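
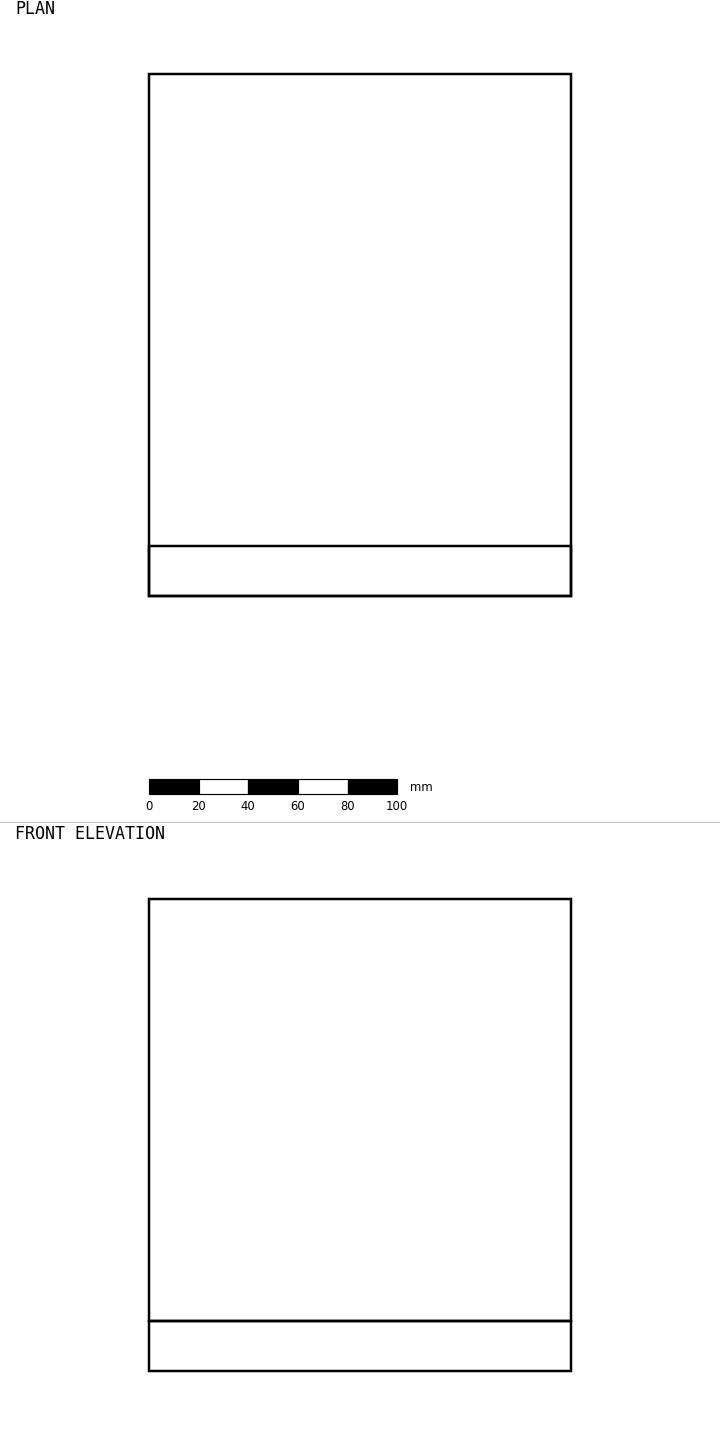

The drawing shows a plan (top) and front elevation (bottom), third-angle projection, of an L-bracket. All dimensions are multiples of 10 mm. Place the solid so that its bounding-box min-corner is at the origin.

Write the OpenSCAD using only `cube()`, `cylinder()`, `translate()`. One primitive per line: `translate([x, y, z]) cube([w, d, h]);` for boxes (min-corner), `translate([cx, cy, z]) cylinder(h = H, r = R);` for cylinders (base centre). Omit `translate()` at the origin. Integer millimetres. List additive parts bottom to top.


cube([170, 210, 20]);
translate([0, 0, 20]) cube([170, 20, 170]);


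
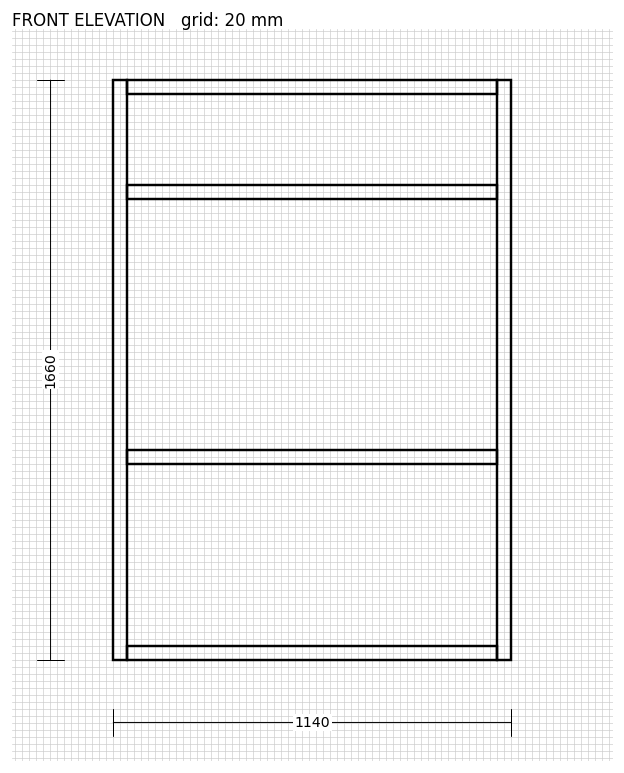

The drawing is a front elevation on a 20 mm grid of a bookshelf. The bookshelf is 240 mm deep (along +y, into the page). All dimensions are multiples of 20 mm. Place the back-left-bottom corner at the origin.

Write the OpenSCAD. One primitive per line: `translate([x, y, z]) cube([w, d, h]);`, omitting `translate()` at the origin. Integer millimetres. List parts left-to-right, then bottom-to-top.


cube([40, 240, 1660]);
translate([40, 0, 0]) cube([1060, 240, 40]);
translate([40, 0, 560]) cube([1060, 240, 40]);
translate([40, 0, 1320]) cube([1060, 240, 40]);
translate([40, 0, 1620]) cube([1060, 240, 40]);
translate([1100, 0, 0]) cube([40, 240, 1660]);


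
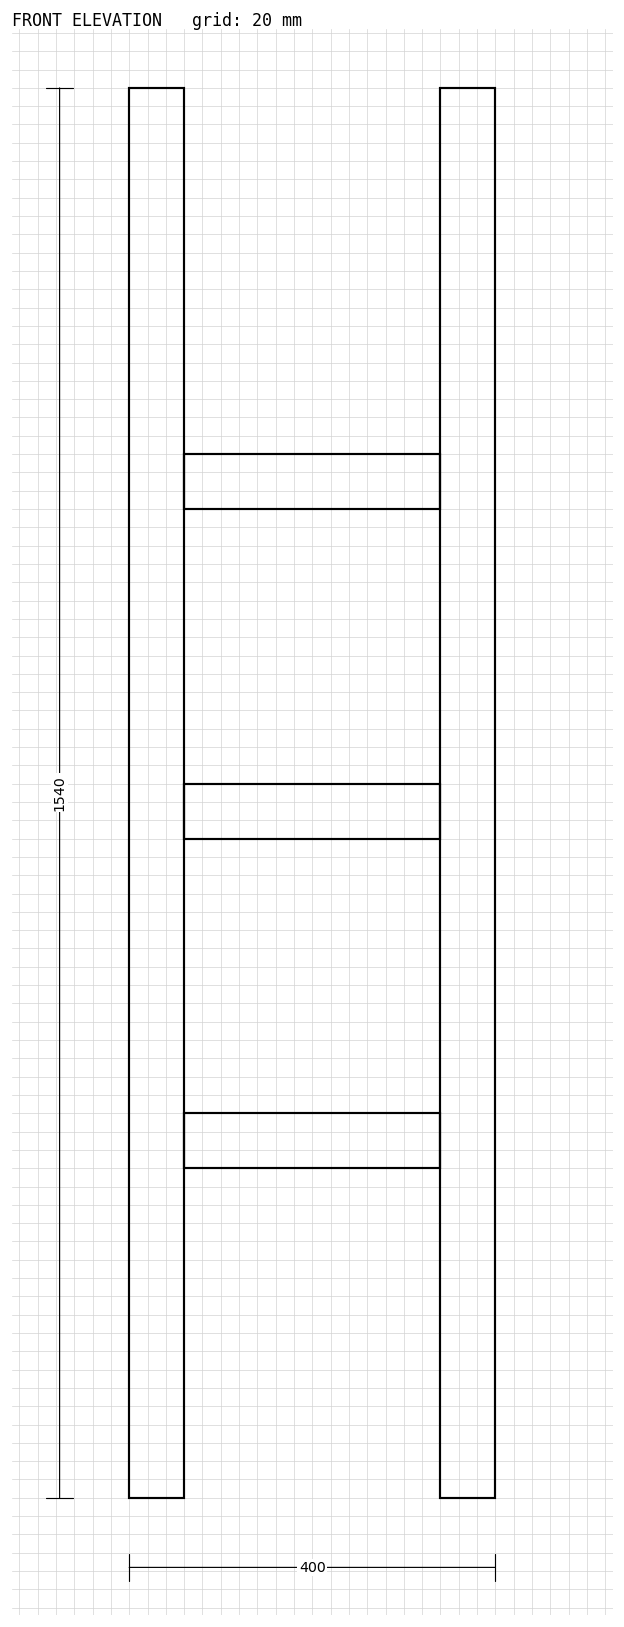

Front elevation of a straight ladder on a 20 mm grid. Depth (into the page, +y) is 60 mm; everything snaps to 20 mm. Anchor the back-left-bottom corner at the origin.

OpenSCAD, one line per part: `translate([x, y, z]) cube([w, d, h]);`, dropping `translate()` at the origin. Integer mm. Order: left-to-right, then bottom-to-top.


cube([60, 60, 1540]);
translate([60, 0, 360]) cube([280, 60, 60]);
translate([60, 0, 720]) cube([280, 60, 60]);
translate([60, 0, 1080]) cube([280, 60, 60]);
translate([340, 0, 0]) cube([60, 60, 1540]);


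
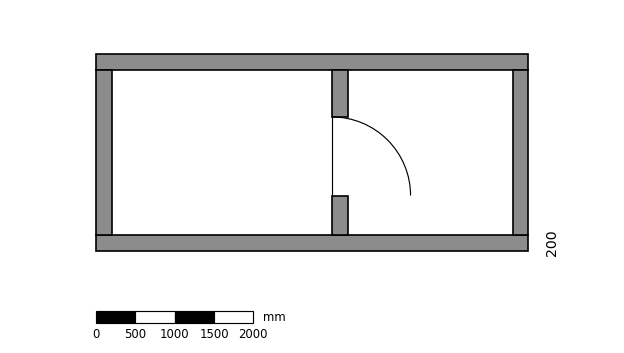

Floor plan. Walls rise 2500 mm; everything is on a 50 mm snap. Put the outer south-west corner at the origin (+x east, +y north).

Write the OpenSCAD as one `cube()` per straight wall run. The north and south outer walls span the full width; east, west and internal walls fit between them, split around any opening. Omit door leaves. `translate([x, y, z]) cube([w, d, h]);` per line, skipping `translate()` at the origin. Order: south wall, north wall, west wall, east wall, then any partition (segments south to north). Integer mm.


cube([5500, 200, 2500]);
translate([0, 2300, 0]) cube([5500, 200, 2500]);
translate([0, 200, 0]) cube([200, 2100, 2500]);
translate([5300, 200, 0]) cube([200, 2100, 2500]);
translate([3000, 200, 0]) cube([200, 500, 2500]);
translate([3000, 1700, 0]) cube([200, 600, 2500]);


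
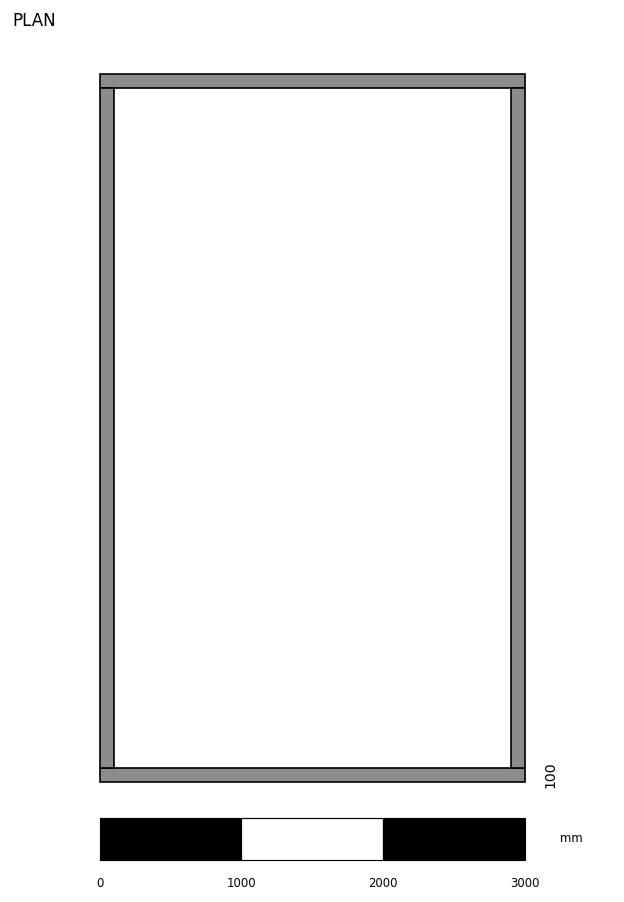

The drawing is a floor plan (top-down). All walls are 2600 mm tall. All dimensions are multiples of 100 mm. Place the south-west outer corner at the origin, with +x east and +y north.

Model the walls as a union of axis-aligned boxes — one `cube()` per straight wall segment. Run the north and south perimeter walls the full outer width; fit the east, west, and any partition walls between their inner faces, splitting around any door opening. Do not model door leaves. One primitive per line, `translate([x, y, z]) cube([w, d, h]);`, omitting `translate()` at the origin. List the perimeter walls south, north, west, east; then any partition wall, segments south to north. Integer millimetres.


cube([3000, 100, 2600]);
translate([0, 4900, 0]) cube([3000, 100, 2600]);
translate([0, 100, 0]) cube([100, 4800, 2600]);
translate([2900, 100, 0]) cube([100, 4800, 2600]);


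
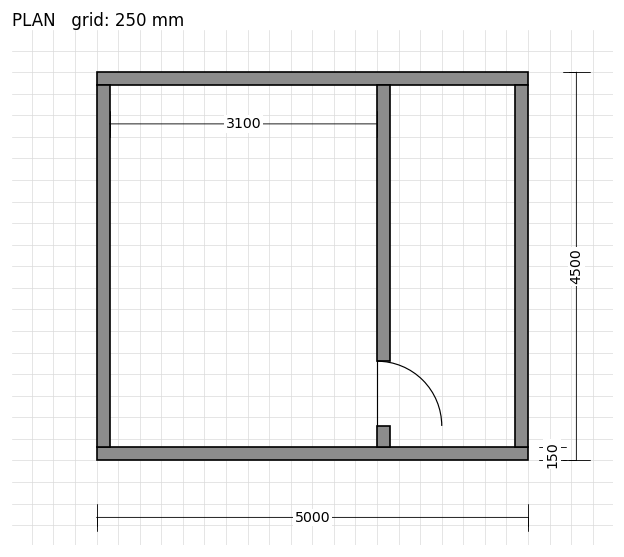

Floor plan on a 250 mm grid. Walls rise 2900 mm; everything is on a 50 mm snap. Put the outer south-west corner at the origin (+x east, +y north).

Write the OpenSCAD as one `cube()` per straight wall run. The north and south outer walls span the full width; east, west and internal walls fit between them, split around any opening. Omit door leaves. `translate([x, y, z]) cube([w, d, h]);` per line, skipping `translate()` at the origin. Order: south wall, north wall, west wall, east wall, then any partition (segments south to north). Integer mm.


cube([5000, 150, 2900]);
translate([0, 4350, 0]) cube([5000, 150, 2900]);
translate([0, 150, 0]) cube([150, 4200, 2900]);
translate([4850, 150, 0]) cube([150, 4200, 2900]);
translate([3250, 150, 0]) cube([150, 250, 2900]);
translate([3250, 1150, 0]) cube([150, 3200, 2900]);


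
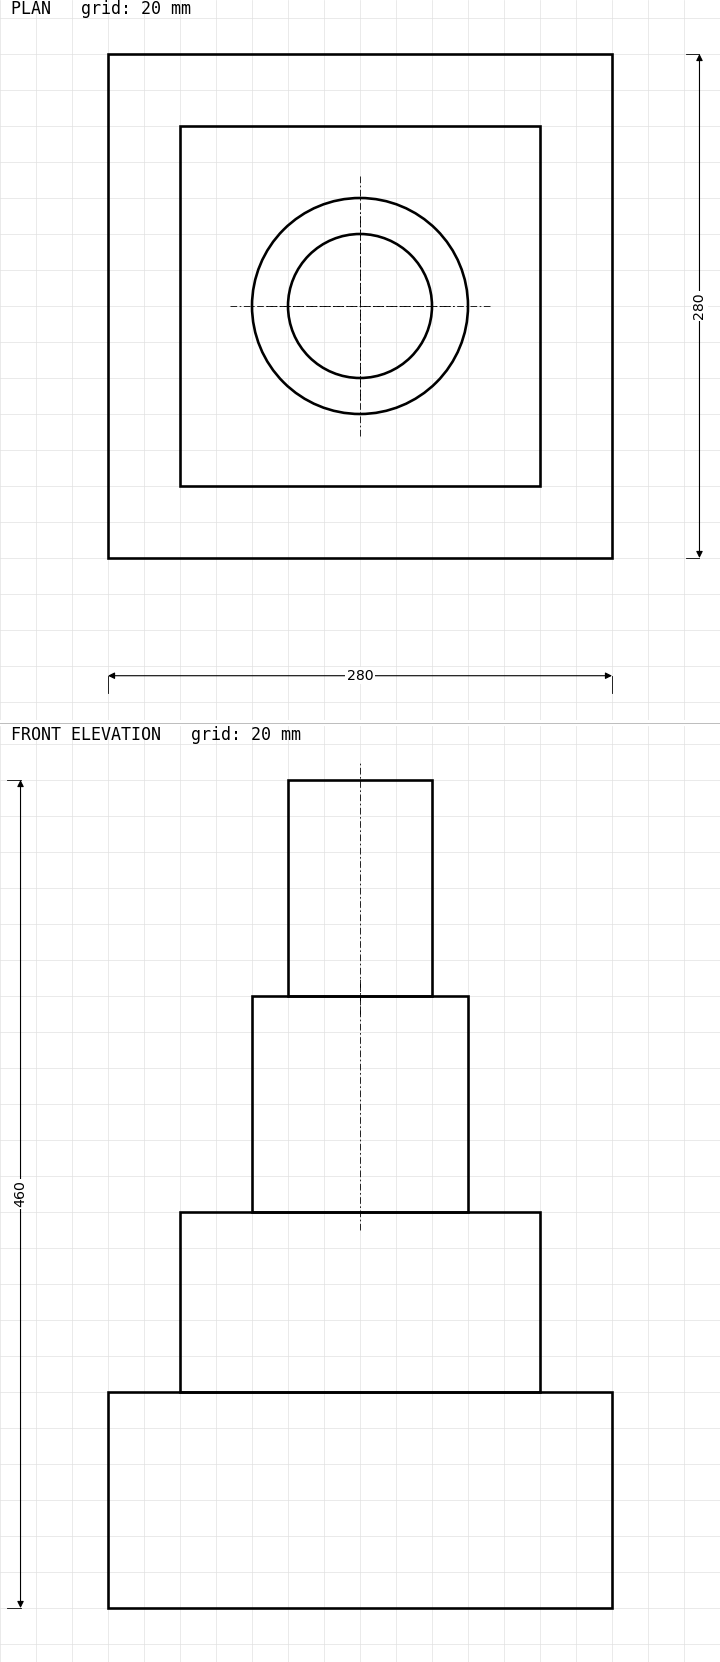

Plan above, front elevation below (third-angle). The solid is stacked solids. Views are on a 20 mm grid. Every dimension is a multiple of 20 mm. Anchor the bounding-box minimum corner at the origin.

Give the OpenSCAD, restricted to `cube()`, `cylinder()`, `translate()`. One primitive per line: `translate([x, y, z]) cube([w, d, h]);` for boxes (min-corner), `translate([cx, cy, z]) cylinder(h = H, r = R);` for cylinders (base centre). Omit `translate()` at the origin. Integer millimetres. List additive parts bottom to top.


cube([280, 280, 120]);
translate([40, 40, 120]) cube([200, 200, 100]);
translate([140, 140, 220]) cylinder(h = 120, r = 60);
translate([140, 140, 340]) cylinder(h = 120, r = 40);


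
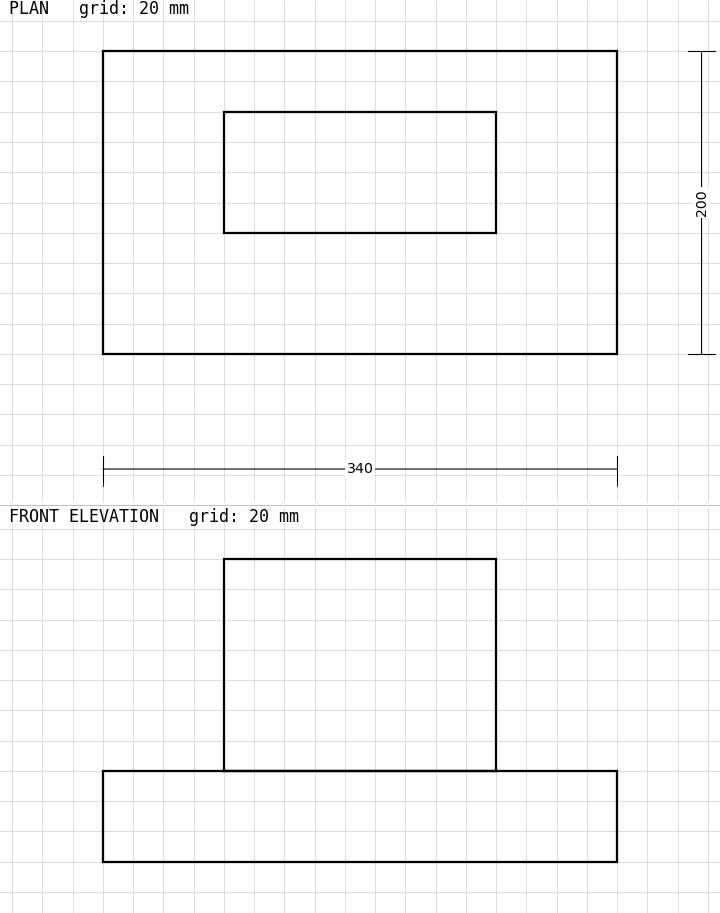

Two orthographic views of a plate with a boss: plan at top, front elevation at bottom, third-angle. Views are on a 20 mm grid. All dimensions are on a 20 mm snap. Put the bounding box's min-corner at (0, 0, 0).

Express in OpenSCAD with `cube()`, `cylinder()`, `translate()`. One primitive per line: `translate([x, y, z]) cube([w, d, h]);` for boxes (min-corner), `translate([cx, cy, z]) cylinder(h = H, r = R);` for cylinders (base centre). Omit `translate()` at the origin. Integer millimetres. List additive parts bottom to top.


cube([340, 200, 60]);
translate([80, 80, 60]) cube([180, 80, 140]);


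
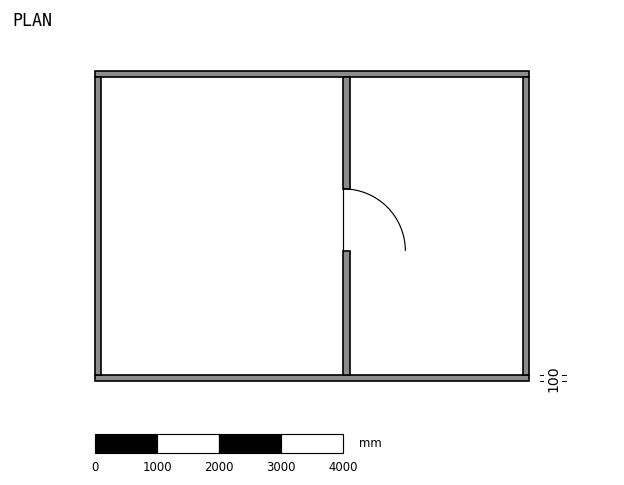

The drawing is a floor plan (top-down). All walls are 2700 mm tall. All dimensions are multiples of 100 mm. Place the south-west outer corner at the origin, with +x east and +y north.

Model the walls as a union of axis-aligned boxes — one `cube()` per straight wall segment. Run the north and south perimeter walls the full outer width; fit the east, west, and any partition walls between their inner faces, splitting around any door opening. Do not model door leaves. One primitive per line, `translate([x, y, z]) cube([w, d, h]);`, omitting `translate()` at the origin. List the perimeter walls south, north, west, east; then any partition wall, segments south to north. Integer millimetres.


cube([7000, 100, 2700]);
translate([0, 4900, 0]) cube([7000, 100, 2700]);
translate([0, 100, 0]) cube([100, 4800, 2700]);
translate([6900, 100, 0]) cube([100, 4800, 2700]);
translate([4000, 100, 0]) cube([100, 2000, 2700]);
translate([4000, 3100, 0]) cube([100, 1800, 2700]);


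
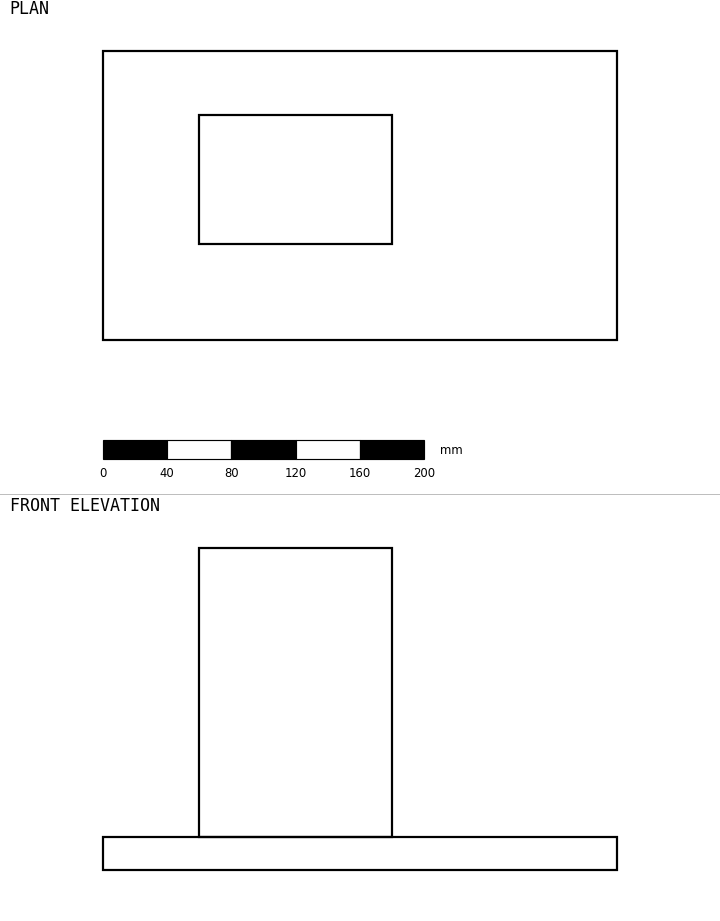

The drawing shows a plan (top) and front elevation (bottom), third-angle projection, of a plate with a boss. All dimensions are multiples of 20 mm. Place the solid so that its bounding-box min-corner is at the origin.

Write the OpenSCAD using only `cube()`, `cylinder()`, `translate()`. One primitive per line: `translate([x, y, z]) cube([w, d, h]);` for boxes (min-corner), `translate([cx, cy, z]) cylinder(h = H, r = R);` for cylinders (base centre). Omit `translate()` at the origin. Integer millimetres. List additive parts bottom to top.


cube([320, 180, 20]);
translate([60, 60, 20]) cube([120, 80, 180]);


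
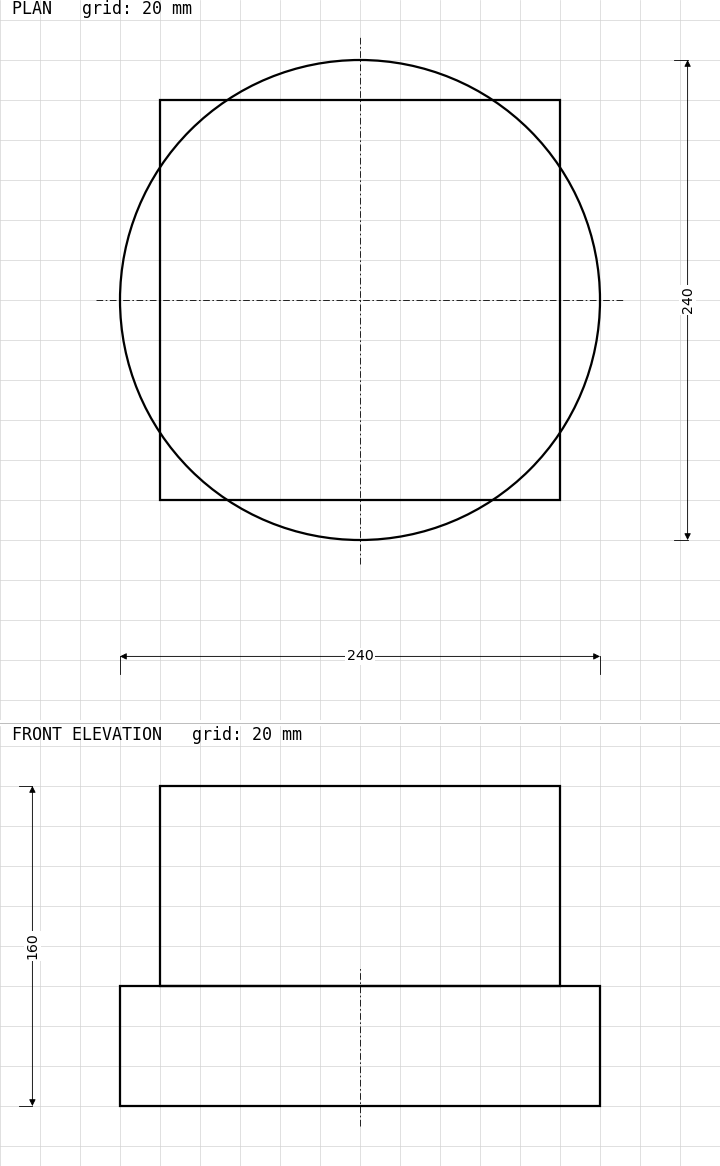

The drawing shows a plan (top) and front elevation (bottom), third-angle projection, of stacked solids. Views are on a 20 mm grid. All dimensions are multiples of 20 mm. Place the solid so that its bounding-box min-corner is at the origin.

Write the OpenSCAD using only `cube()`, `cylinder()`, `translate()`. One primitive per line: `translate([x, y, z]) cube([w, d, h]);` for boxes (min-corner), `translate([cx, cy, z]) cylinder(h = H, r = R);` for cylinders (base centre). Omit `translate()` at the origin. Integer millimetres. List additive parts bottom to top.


translate([120, 120, 0]) cylinder(h = 60, r = 120);
translate([20, 20, 60]) cube([200, 200, 100]);


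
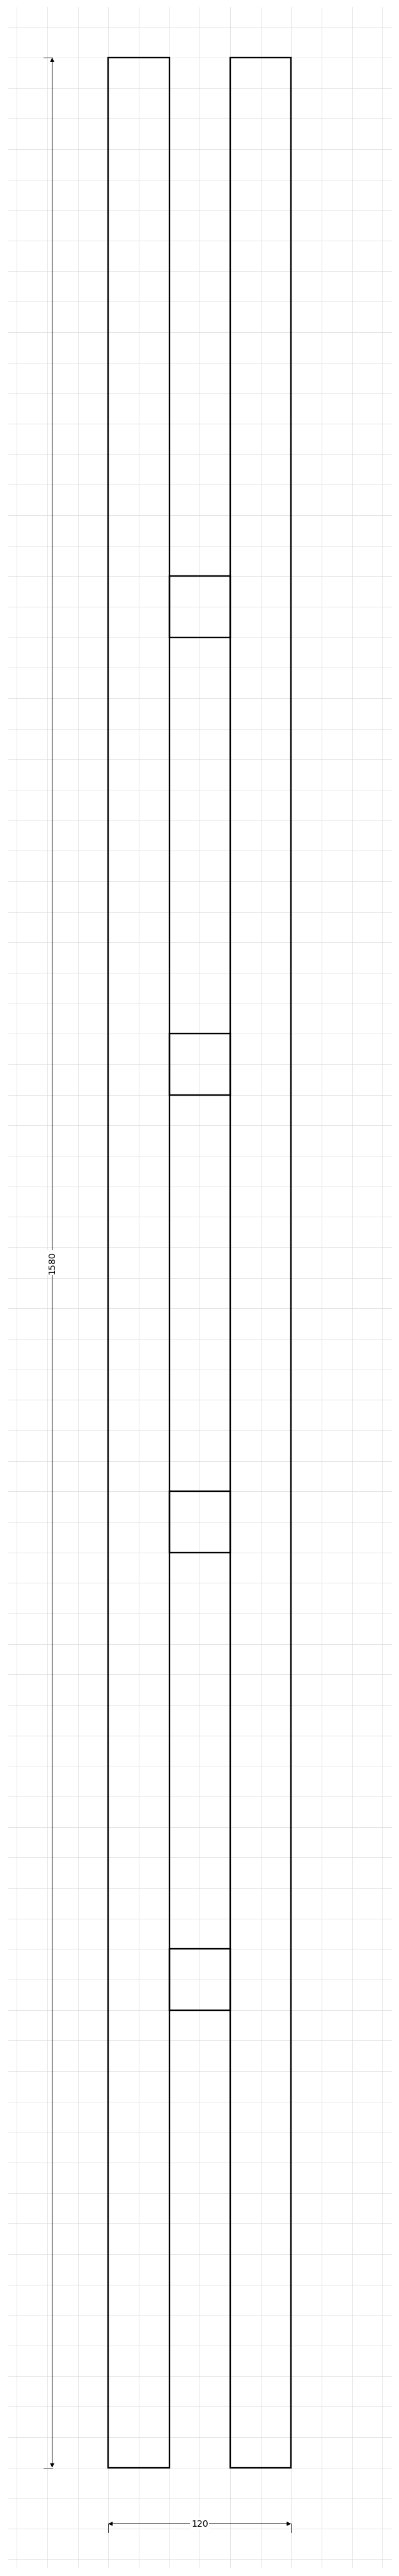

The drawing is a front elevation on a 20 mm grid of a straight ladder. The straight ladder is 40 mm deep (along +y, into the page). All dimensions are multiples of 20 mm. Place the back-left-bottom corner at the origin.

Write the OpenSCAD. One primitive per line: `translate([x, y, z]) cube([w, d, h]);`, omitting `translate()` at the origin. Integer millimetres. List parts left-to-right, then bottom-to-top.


cube([40, 40, 1580]);
translate([40, 0, 300]) cube([40, 40, 40]);
translate([40, 0, 600]) cube([40, 40, 40]);
translate([40, 0, 900]) cube([40, 40, 40]);
translate([40, 0, 1200]) cube([40, 40, 40]);
translate([80, 0, 0]) cube([40, 40, 1580]);


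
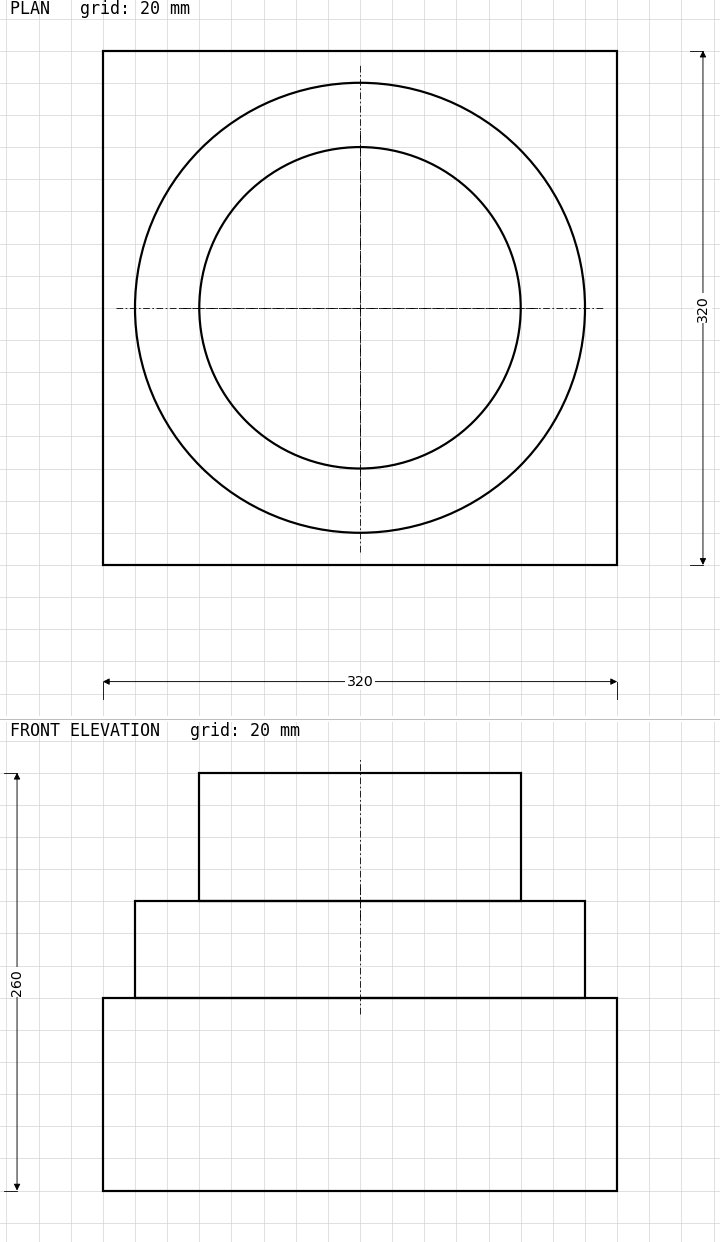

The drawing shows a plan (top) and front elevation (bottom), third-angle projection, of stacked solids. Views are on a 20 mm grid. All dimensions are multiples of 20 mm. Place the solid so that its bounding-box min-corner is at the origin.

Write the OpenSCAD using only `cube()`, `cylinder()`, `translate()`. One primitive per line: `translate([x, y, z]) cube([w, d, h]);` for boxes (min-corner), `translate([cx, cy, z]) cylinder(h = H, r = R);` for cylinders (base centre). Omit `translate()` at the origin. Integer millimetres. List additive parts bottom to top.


cube([320, 320, 120]);
translate([160, 160, 120]) cylinder(h = 60, r = 140);
translate([160, 160, 180]) cylinder(h = 80, r = 100);


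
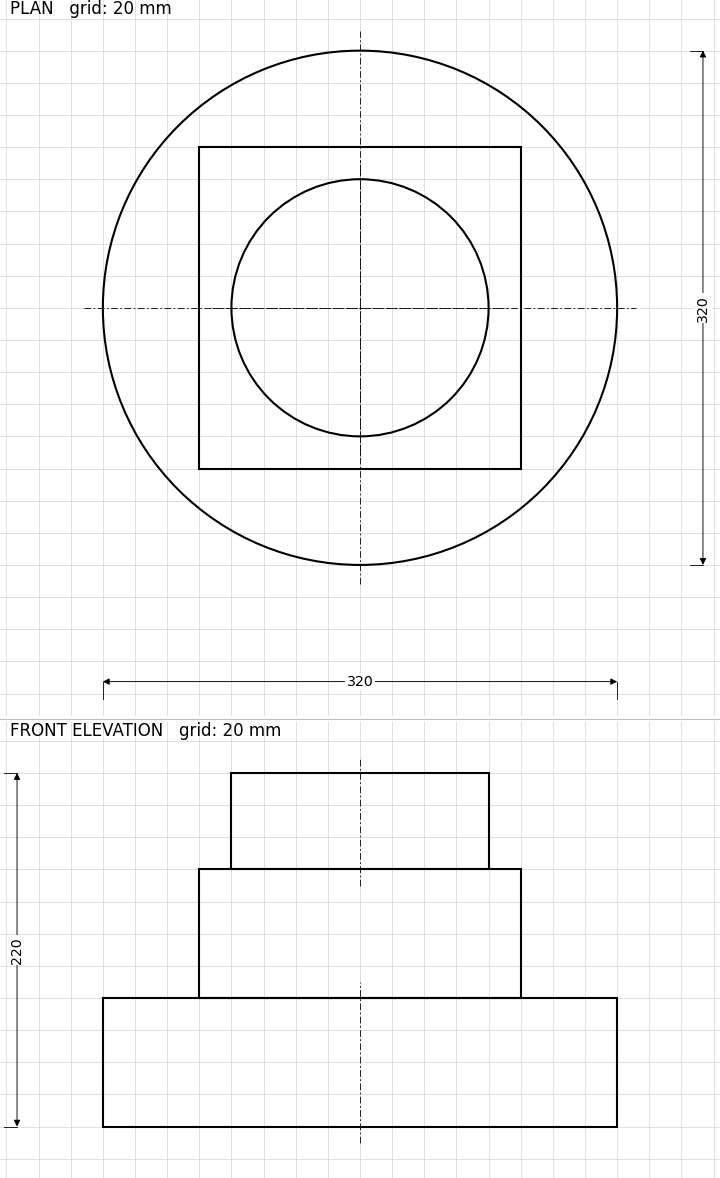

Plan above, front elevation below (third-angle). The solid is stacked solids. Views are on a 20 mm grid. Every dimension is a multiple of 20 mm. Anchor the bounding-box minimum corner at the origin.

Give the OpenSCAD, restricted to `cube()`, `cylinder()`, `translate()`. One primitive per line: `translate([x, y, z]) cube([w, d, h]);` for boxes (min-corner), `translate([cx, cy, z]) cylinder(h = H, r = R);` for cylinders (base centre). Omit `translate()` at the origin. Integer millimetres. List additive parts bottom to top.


translate([160, 160, 0]) cylinder(h = 80, r = 160);
translate([60, 60, 80]) cube([200, 200, 80]);
translate([160, 160, 160]) cylinder(h = 60, r = 80);


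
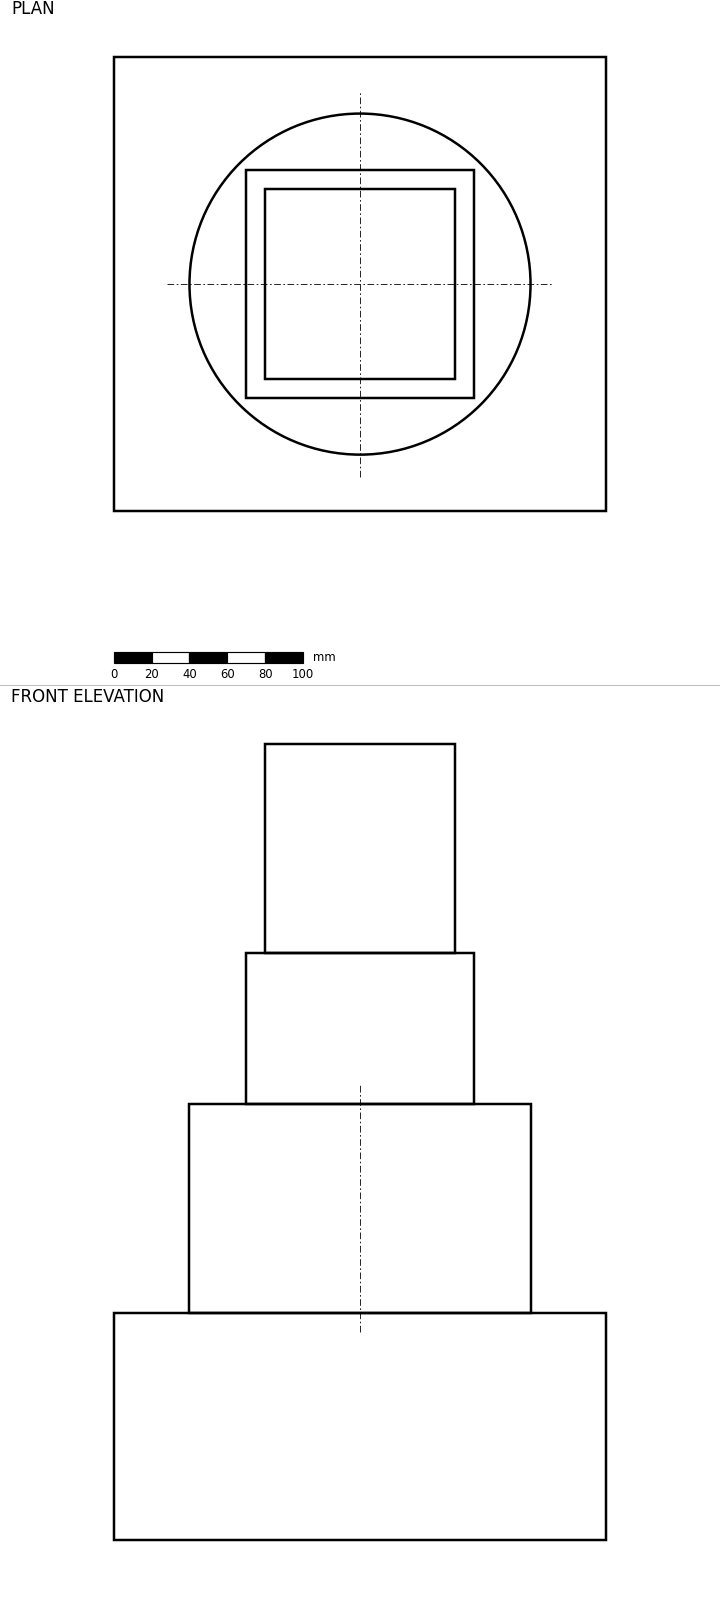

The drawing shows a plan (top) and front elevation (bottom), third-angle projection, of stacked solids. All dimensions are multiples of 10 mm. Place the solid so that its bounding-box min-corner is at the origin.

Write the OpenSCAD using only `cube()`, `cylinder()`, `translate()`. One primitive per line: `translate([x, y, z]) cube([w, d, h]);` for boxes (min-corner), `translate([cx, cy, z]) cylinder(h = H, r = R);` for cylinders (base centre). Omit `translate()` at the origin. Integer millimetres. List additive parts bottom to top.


cube([260, 240, 120]);
translate([130, 120, 120]) cylinder(h = 110, r = 90);
translate([70, 60, 230]) cube([120, 120, 80]);
translate([80, 70, 310]) cube([100, 100, 110]);


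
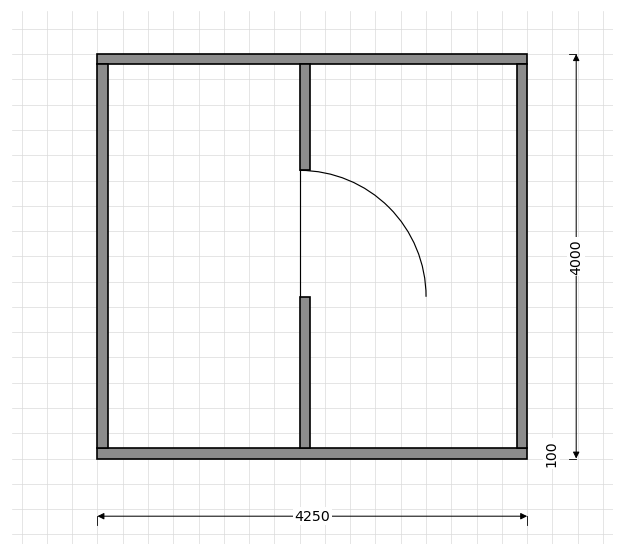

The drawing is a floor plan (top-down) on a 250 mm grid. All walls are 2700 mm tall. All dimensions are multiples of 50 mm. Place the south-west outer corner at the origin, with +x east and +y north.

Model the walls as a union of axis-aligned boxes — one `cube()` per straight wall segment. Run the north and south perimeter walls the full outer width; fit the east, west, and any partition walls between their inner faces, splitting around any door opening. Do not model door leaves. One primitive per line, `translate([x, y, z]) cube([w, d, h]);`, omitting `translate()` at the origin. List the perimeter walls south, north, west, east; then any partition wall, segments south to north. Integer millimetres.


cube([4250, 100, 2700]);
translate([0, 3900, 0]) cube([4250, 100, 2700]);
translate([0, 100, 0]) cube([100, 3800, 2700]);
translate([4150, 100, 0]) cube([100, 3800, 2700]);
translate([2000, 100, 0]) cube([100, 1500, 2700]);
translate([2000, 2850, 0]) cube([100, 1050, 2700]);


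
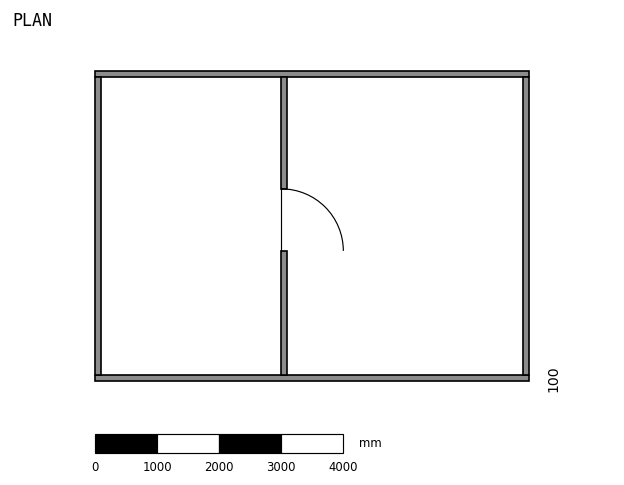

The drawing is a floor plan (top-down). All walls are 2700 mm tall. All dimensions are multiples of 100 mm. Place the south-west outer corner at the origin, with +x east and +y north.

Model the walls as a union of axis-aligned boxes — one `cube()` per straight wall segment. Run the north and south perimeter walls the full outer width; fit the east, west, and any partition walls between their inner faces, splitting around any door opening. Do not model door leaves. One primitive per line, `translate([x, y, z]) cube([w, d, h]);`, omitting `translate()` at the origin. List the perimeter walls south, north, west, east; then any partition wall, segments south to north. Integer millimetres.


cube([7000, 100, 2700]);
translate([0, 4900, 0]) cube([7000, 100, 2700]);
translate([0, 100, 0]) cube([100, 4800, 2700]);
translate([6900, 100, 0]) cube([100, 4800, 2700]);
translate([3000, 100, 0]) cube([100, 2000, 2700]);
translate([3000, 3100, 0]) cube([100, 1800, 2700]);


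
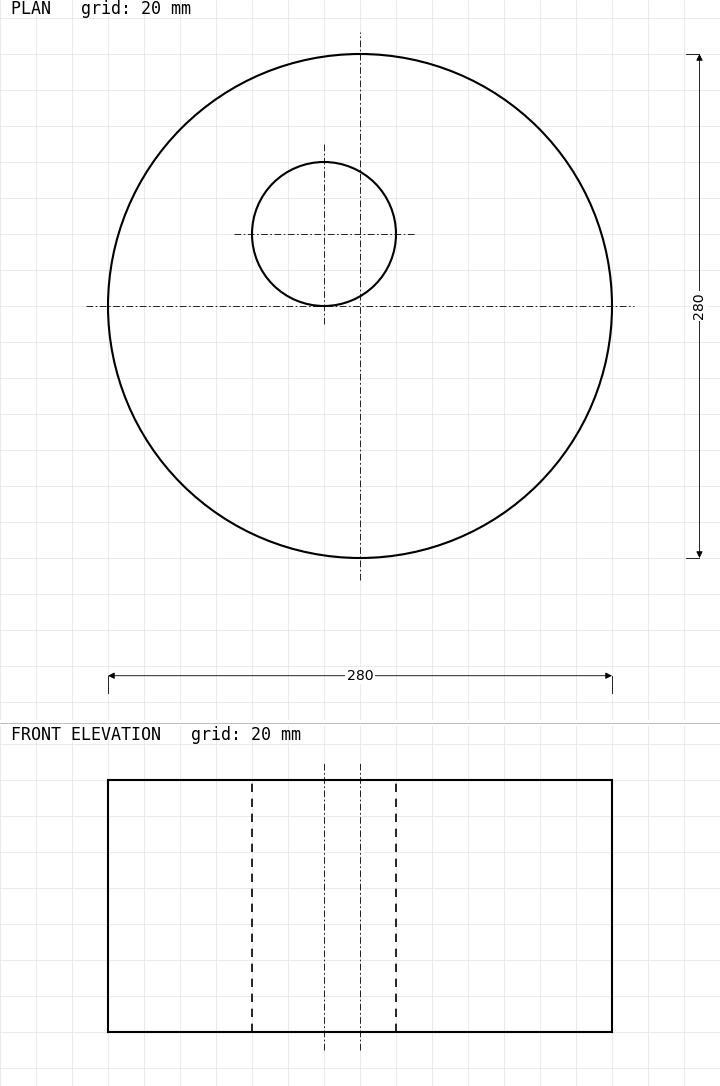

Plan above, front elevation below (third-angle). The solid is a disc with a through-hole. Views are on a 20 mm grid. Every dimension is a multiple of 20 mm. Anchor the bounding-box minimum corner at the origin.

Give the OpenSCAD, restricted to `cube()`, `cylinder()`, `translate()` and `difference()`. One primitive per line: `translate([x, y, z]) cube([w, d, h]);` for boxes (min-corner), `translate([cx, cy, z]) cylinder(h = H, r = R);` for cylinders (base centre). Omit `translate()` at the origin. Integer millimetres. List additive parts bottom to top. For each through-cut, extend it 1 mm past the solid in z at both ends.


difference() {
  translate([140, 140, 0]) cylinder(h = 140, r = 140);
  translate([120, 180, -1]) cylinder(h = 142, r = 40);
}


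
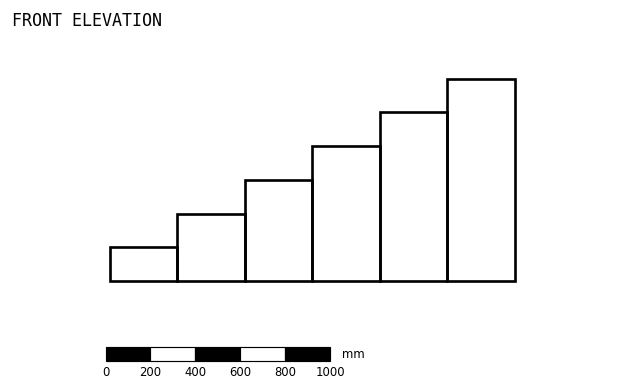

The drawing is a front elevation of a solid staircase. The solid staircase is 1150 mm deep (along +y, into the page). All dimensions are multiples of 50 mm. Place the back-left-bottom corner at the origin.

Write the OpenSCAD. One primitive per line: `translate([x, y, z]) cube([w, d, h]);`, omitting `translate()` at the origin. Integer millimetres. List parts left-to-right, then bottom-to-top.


cube([300, 1150, 150]);
translate([300, 0, 0]) cube([300, 1150, 300]);
translate([600, 0, 0]) cube([300, 1150, 450]);
translate([900, 0, 0]) cube([300, 1150, 600]);
translate([1200, 0, 0]) cube([300, 1150, 750]);
translate([1500, 0, 0]) cube([300, 1150, 900]);


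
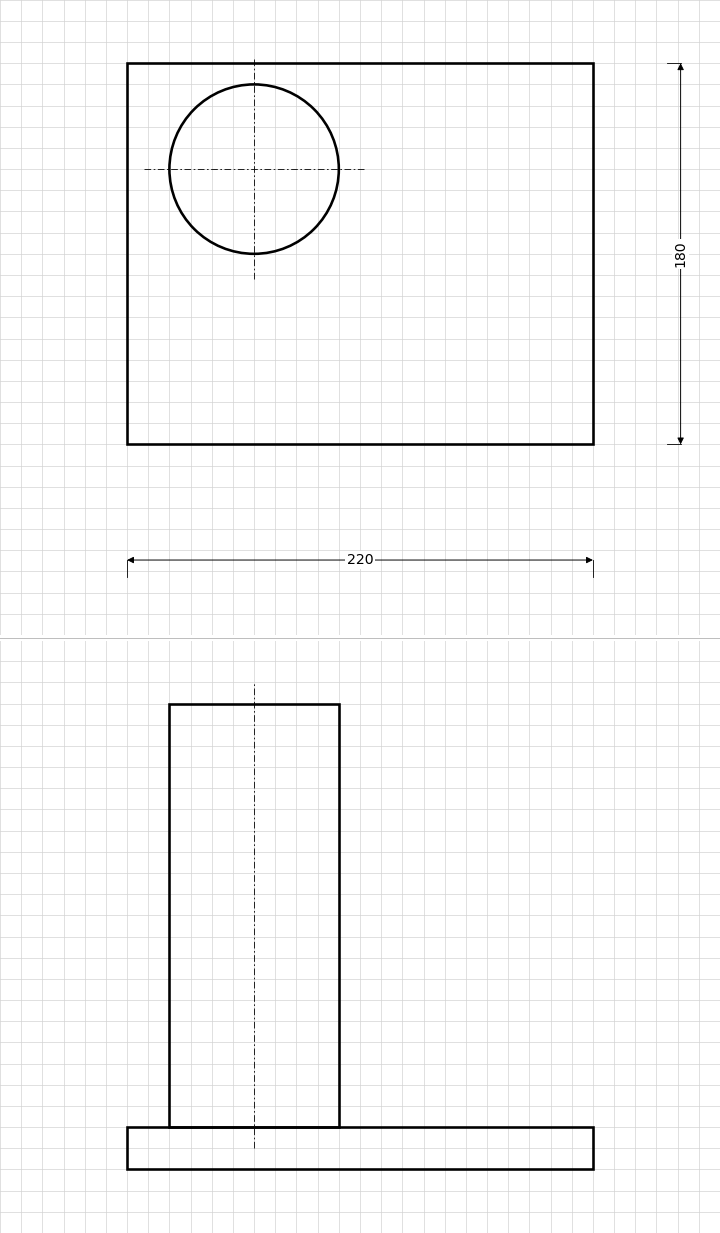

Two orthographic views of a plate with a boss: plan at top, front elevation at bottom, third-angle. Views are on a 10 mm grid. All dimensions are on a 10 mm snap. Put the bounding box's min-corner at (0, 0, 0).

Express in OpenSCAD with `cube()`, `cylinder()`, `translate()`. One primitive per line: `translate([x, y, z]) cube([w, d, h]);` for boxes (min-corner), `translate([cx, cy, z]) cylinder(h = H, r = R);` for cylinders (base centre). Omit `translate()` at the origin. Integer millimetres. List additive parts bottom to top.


cube([220, 180, 20]);
translate([60, 130, 20]) cylinder(h = 200, r = 40);


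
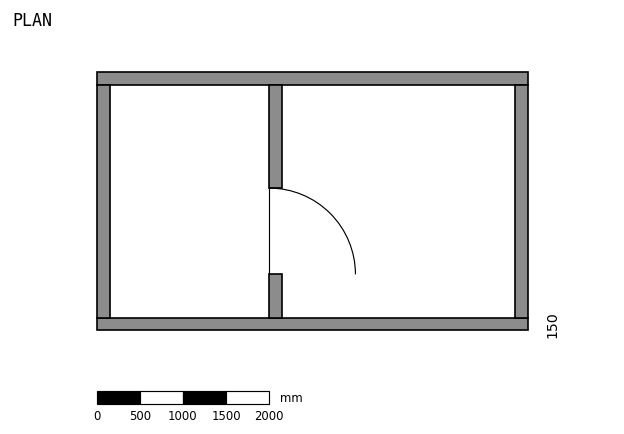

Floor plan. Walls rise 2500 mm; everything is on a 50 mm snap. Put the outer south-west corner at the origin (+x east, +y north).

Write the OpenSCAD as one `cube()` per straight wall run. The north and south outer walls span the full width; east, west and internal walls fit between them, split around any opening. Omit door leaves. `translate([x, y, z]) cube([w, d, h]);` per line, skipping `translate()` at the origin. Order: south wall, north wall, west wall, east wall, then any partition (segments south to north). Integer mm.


cube([5000, 150, 2500]);
translate([0, 2850, 0]) cube([5000, 150, 2500]);
translate([0, 150, 0]) cube([150, 2700, 2500]);
translate([4850, 150, 0]) cube([150, 2700, 2500]);
translate([2000, 150, 0]) cube([150, 500, 2500]);
translate([2000, 1650, 0]) cube([150, 1200, 2500]);


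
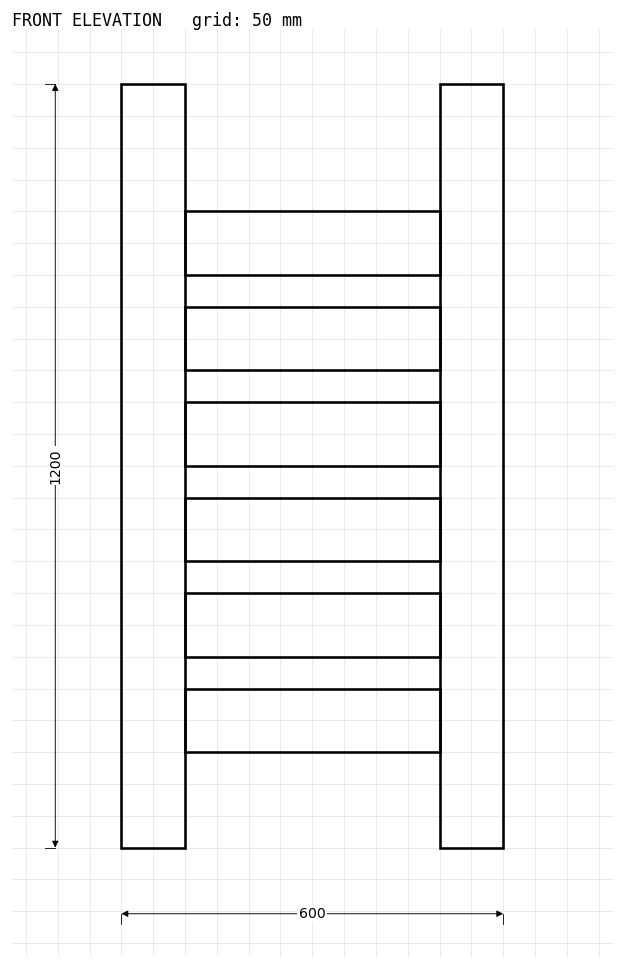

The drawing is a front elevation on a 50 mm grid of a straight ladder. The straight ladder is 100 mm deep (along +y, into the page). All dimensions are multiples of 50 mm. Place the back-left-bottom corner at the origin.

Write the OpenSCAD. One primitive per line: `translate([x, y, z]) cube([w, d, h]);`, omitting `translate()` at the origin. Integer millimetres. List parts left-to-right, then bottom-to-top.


cube([100, 100, 1200]);
translate([100, 0, 150]) cube([400, 100, 100]);
translate([100, 0, 300]) cube([400, 100, 100]);
translate([100, 0, 450]) cube([400, 100, 100]);
translate([100, 0, 600]) cube([400, 100, 100]);
translate([100, 0, 750]) cube([400, 100, 100]);
translate([100, 0, 900]) cube([400, 100, 100]);
translate([500, 0, 0]) cube([100, 100, 1200]);


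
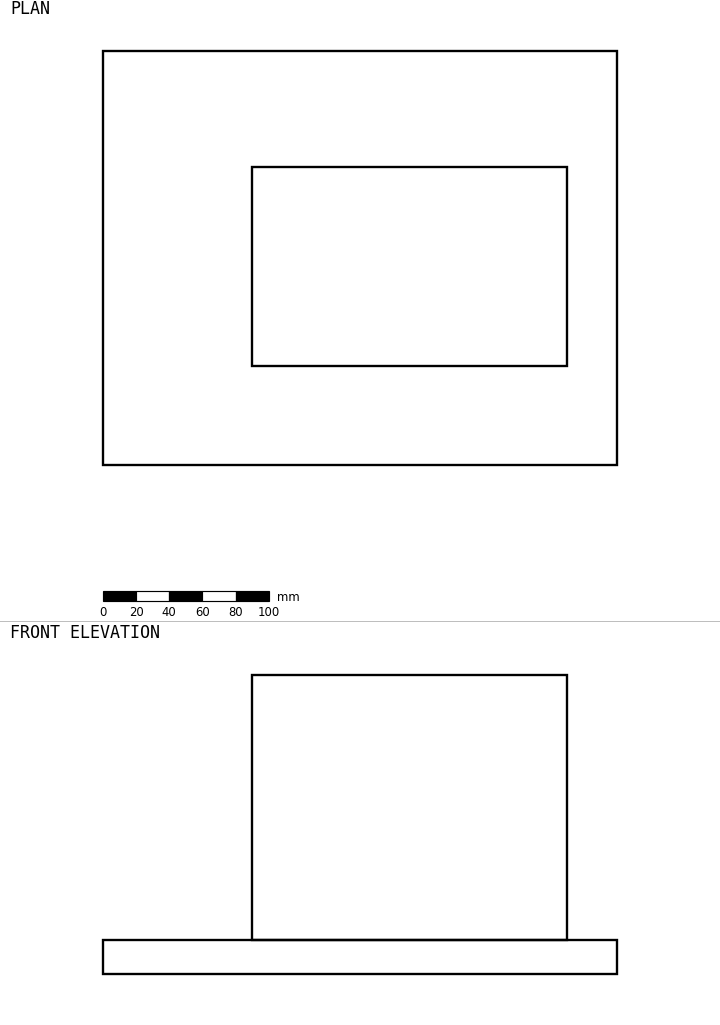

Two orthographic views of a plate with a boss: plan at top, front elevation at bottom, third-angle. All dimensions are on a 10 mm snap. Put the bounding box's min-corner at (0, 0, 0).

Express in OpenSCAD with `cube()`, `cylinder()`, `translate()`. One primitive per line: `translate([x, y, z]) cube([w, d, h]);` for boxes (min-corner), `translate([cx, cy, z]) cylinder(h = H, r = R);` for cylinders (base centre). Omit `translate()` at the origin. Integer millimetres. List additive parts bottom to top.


cube([310, 250, 20]);
translate([90, 60, 20]) cube([190, 120, 160]);


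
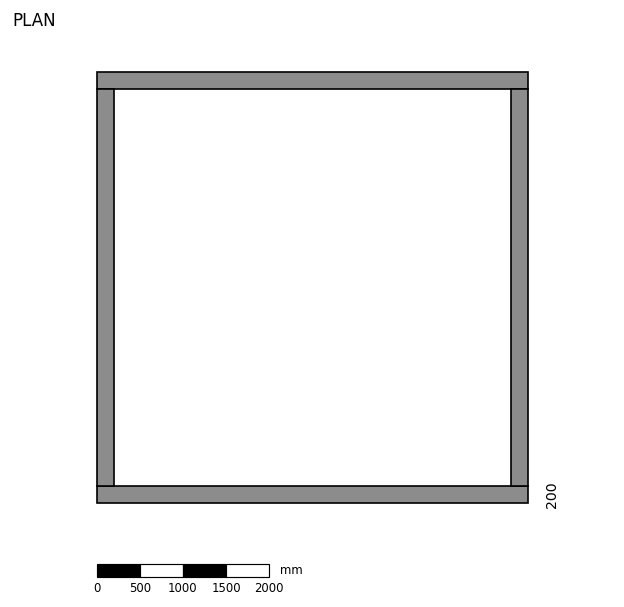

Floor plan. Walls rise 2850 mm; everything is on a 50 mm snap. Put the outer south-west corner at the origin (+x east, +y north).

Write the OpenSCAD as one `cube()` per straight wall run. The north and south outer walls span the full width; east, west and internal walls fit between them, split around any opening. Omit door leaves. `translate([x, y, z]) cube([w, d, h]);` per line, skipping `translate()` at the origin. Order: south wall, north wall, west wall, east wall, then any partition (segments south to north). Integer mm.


cube([5000, 200, 2850]);
translate([0, 4800, 0]) cube([5000, 200, 2850]);
translate([0, 200, 0]) cube([200, 4600, 2850]);
translate([4800, 200, 0]) cube([200, 4600, 2850]);


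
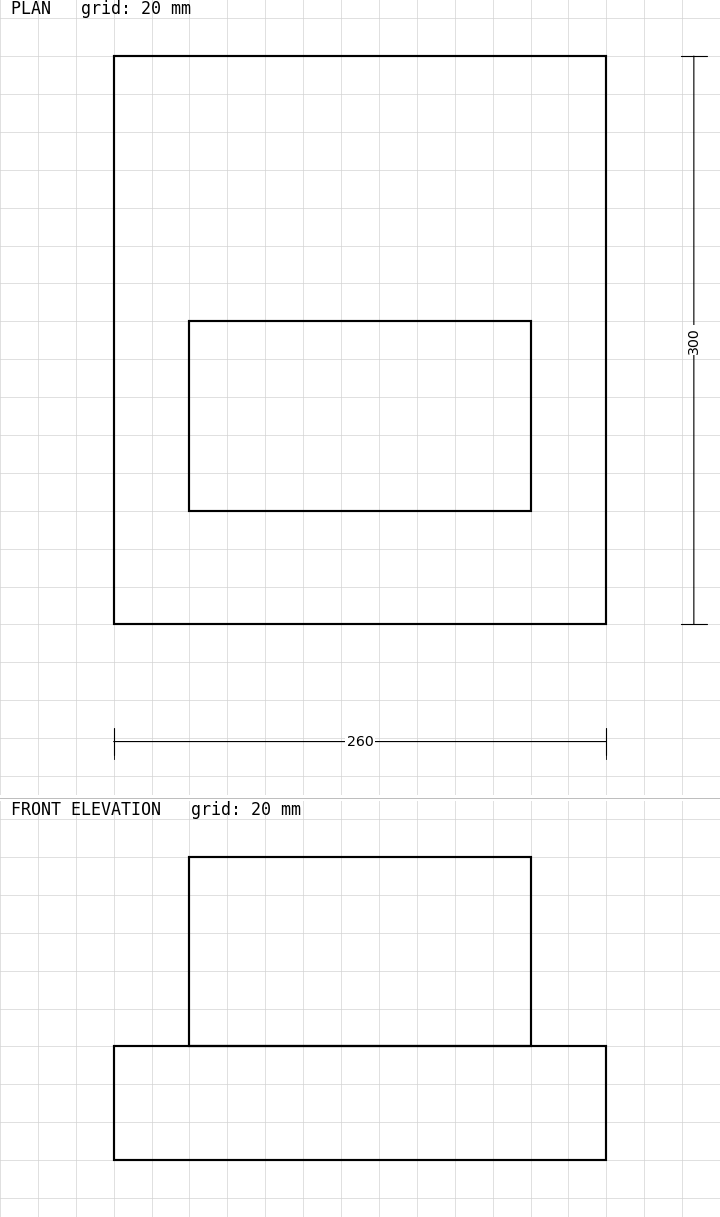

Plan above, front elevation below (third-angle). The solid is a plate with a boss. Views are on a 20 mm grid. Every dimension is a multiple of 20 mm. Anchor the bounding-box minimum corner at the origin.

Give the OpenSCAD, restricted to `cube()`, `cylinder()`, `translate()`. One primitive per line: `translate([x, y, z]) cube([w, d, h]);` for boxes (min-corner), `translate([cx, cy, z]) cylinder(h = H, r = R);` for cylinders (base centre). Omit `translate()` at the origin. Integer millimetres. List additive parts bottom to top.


cube([260, 300, 60]);
translate([40, 60, 60]) cube([180, 100, 100]);


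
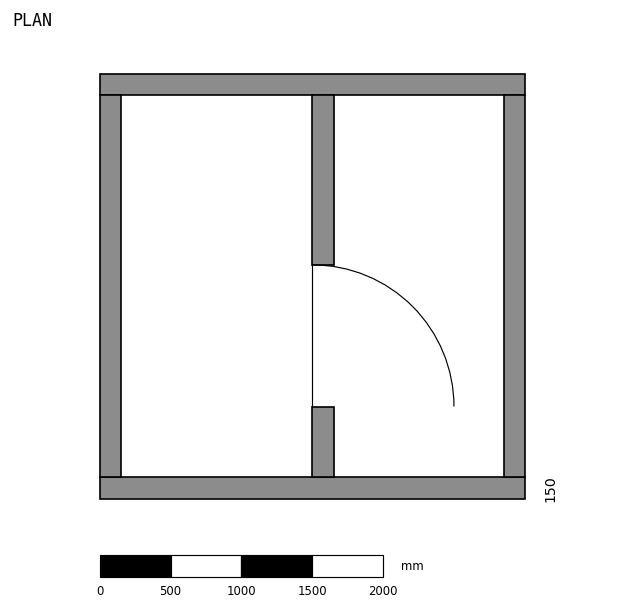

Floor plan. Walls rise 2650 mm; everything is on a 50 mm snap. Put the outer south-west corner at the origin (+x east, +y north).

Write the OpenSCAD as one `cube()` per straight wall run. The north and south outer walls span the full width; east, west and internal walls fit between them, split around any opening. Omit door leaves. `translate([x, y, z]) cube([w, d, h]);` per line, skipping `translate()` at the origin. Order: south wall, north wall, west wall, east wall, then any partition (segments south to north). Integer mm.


cube([3000, 150, 2650]);
translate([0, 2850, 0]) cube([3000, 150, 2650]);
translate([0, 150, 0]) cube([150, 2700, 2650]);
translate([2850, 150, 0]) cube([150, 2700, 2650]);
translate([1500, 150, 0]) cube([150, 500, 2650]);
translate([1500, 1650, 0]) cube([150, 1200, 2650]);


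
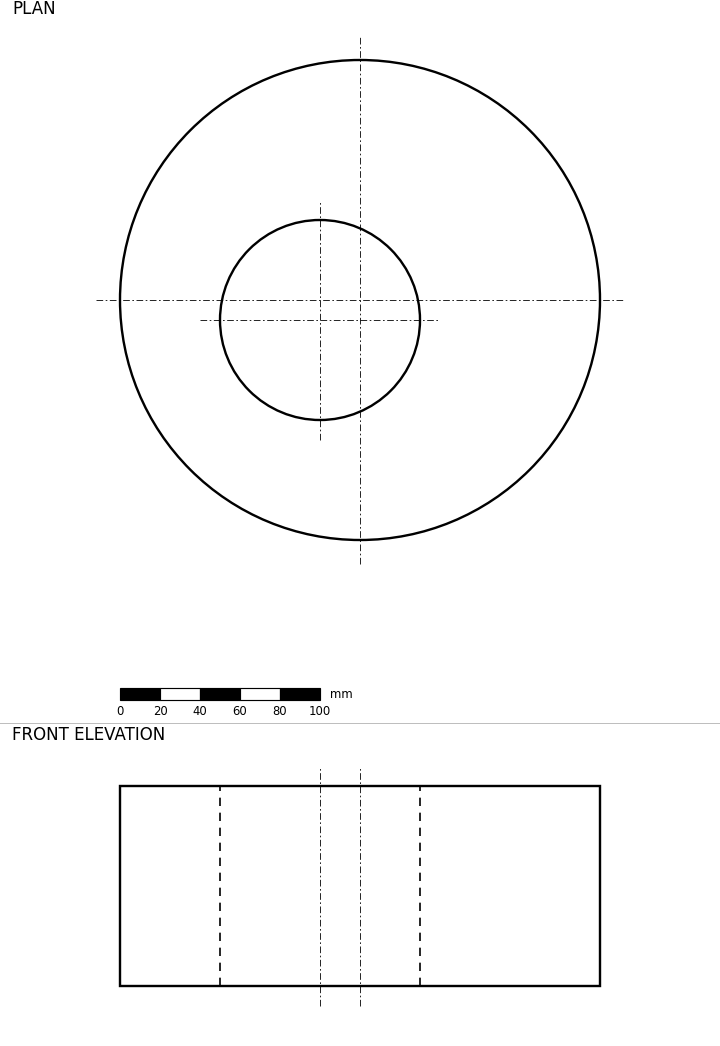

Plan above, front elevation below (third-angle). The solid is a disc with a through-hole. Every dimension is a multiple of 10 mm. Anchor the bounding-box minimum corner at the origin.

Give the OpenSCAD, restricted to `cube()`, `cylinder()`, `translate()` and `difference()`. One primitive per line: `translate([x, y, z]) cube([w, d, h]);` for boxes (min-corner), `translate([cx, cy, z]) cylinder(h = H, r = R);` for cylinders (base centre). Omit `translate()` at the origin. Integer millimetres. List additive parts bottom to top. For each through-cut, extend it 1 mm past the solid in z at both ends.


difference() {
  translate([120, 120, 0]) cylinder(h = 100, r = 120);
  translate([100, 110, -1]) cylinder(h = 102, r = 50);
}


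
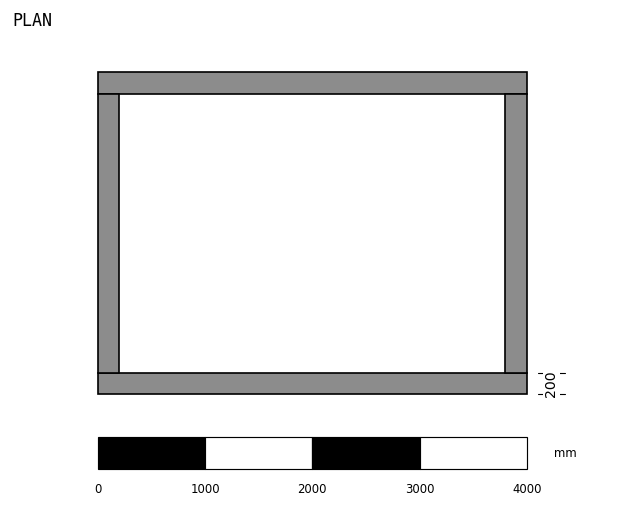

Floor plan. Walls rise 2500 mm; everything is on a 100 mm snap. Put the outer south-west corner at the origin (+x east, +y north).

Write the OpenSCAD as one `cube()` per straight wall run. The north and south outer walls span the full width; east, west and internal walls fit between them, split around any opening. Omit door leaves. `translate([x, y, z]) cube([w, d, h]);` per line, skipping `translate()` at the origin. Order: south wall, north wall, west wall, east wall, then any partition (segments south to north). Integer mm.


cube([4000, 200, 2500]);
translate([0, 2800, 0]) cube([4000, 200, 2500]);
translate([0, 200, 0]) cube([200, 2600, 2500]);
translate([3800, 200, 0]) cube([200, 2600, 2500]);


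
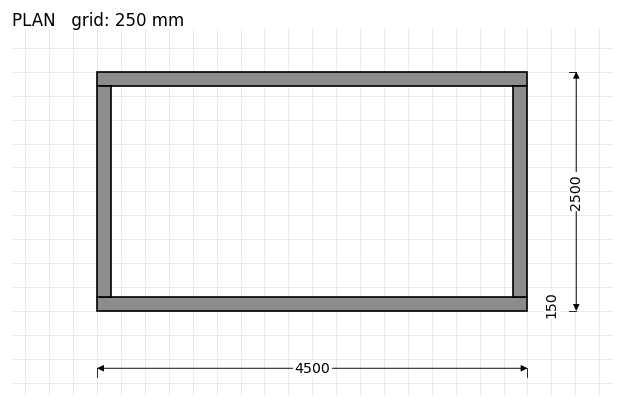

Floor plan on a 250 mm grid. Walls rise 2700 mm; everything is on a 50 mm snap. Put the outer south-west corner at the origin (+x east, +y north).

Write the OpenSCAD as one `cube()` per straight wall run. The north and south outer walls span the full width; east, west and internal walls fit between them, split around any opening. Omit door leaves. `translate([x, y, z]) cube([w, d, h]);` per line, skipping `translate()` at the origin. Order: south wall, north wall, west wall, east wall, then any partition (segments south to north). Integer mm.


cube([4500, 150, 2700]);
translate([0, 2350, 0]) cube([4500, 150, 2700]);
translate([0, 150, 0]) cube([150, 2200, 2700]);
translate([4350, 150, 0]) cube([150, 2200, 2700]);


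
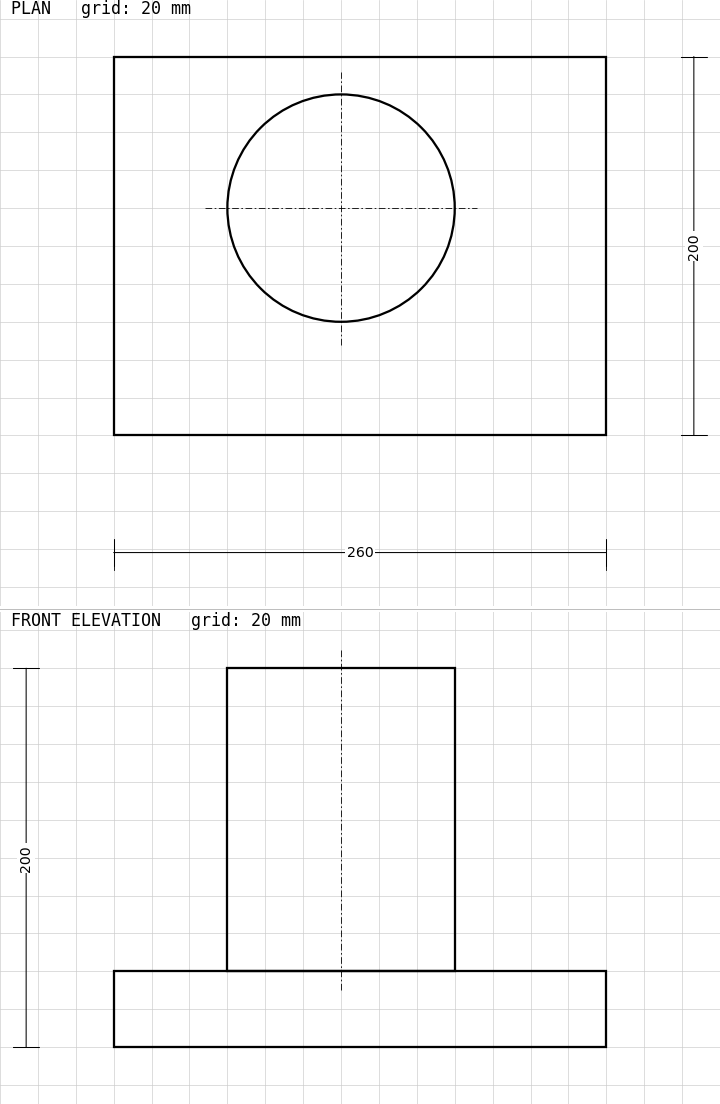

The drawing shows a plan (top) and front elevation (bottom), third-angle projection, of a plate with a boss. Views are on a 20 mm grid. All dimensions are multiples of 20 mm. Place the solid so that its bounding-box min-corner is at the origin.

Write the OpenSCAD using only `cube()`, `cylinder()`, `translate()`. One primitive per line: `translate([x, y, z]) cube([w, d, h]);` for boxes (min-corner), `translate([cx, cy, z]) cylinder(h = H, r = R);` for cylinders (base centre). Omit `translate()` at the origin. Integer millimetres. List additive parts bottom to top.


cube([260, 200, 40]);
translate([120, 120, 40]) cylinder(h = 160, r = 60);


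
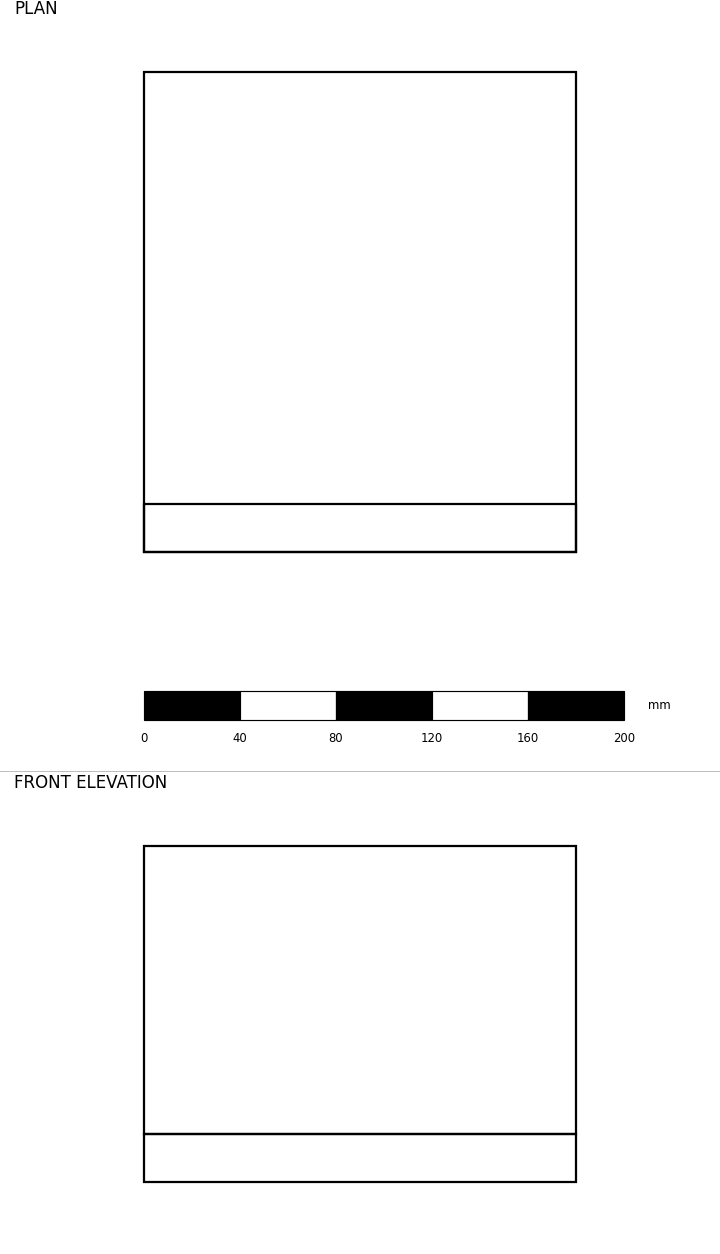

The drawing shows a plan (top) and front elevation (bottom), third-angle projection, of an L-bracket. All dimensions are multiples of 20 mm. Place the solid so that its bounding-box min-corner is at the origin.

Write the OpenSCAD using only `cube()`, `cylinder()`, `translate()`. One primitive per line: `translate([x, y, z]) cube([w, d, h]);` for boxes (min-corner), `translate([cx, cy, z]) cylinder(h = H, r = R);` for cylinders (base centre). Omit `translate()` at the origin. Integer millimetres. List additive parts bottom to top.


cube([180, 200, 20]);
translate([0, 0, 20]) cube([180, 20, 120]);


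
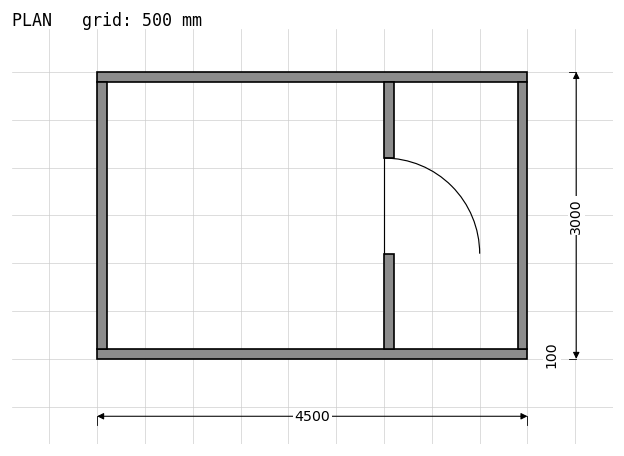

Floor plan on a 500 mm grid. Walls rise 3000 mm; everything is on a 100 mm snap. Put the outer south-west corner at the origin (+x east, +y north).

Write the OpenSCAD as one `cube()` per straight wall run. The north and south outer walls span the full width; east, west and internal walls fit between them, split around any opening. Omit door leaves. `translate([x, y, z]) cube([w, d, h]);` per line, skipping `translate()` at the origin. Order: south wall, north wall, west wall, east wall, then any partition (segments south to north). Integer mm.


cube([4500, 100, 3000]);
translate([0, 2900, 0]) cube([4500, 100, 3000]);
translate([0, 100, 0]) cube([100, 2800, 3000]);
translate([4400, 100, 0]) cube([100, 2800, 3000]);
translate([3000, 100, 0]) cube([100, 1000, 3000]);
translate([3000, 2100, 0]) cube([100, 800, 3000]);


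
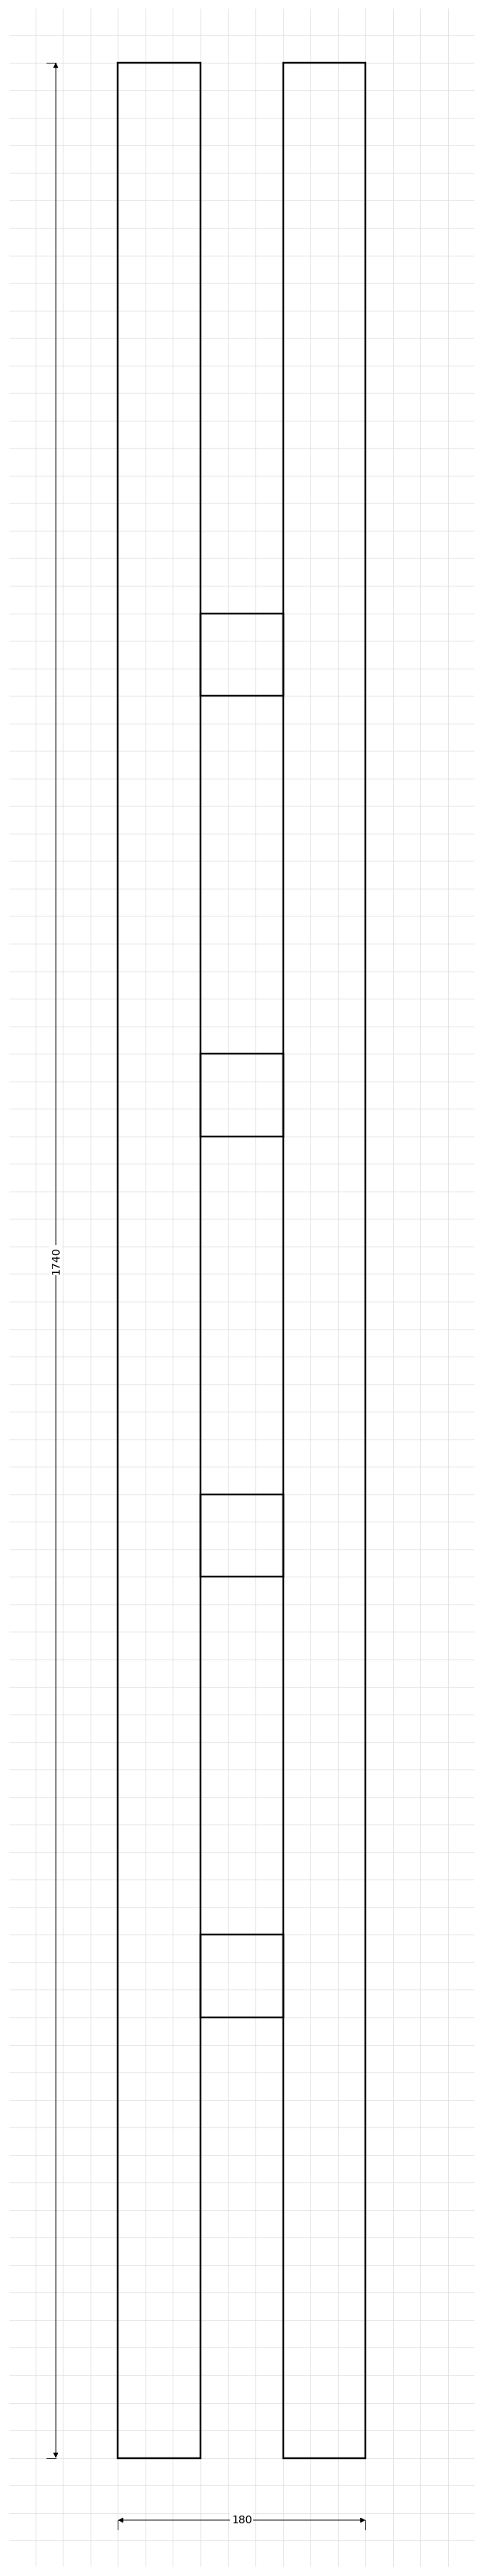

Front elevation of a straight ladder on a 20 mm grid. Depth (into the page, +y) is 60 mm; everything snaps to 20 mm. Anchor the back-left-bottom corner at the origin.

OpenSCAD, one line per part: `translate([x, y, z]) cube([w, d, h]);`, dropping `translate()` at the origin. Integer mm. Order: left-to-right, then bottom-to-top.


cube([60, 60, 1740]);
translate([60, 0, 320]) cube([60, 60, 60]);
translate([60, 0, 640]) cube([60, 60, 60]);
translate([60, 0, 960]) cube([60, 60, 60]);
translate([60, 0, 1280]) cube([60, 60, 60]);
translate([120, 0, 0]) cube([60, 60, 1740]);


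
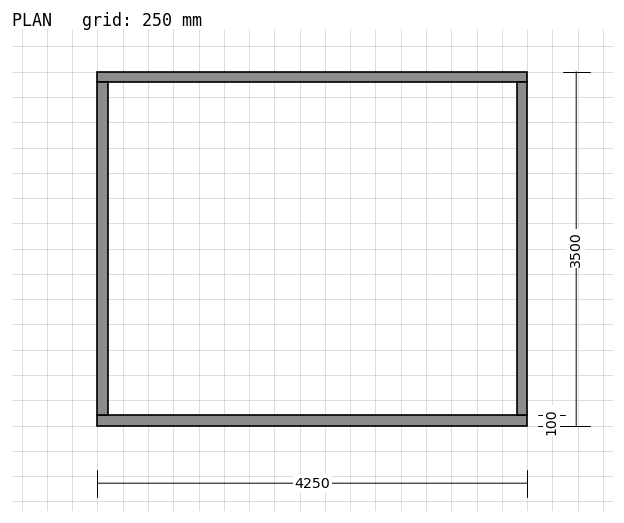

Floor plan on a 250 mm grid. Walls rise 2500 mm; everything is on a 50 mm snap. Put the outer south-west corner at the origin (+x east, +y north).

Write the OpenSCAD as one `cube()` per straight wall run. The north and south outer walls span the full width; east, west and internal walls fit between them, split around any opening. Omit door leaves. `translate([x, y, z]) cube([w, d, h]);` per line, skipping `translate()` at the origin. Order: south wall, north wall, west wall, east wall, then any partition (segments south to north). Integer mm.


cube([4250, 100, 2500]);
translate([0, 3400, 0]) cube([4250, 100, 2500]);
translate([0, 100, 0]) cube([100, 3300, 2500]);
translate([4150, 100, 0]) cube([100, 3300, 2500]);


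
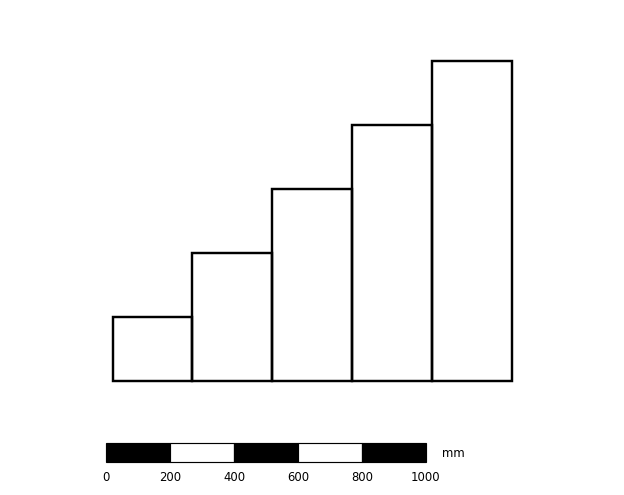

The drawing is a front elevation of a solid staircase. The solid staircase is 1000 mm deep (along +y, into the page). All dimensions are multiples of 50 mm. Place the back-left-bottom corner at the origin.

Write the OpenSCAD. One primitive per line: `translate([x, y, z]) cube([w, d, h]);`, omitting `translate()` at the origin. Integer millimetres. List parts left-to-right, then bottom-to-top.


cube([250, 1000, 200]);
translate([250, 0, 0]) cube([250, 1000, 400]);
translate([500, 0, 0]) cube([250, 1000, 600]);
translate([750, 0, 0]) cube([250, 1000, 800]);
translate([1000, 0, 0]) cube([250, 1000, 1000]);
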